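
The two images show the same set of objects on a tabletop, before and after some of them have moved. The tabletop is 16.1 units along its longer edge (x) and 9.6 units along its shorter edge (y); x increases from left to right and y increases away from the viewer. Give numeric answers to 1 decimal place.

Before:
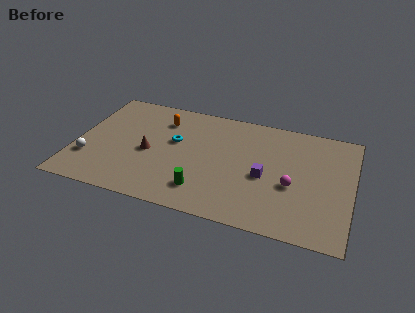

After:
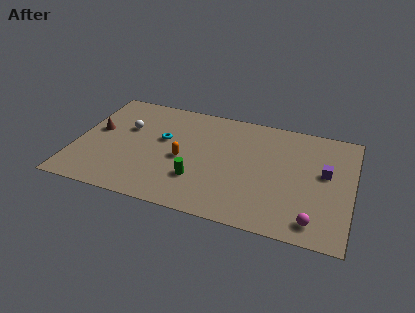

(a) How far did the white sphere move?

3.8

The white sphere moved from about (0.9, 2.8) to (2.8, 6.1), a distance of √(1.9² + 3.3²) ≈ 3.8.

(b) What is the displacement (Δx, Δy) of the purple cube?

(3.4, 1.3)

From the two frames, the purple cube sits at roughly (11.1, 4.2) before and (14.5, 5.5) after.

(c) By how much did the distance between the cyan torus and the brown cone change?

+1.9

Before: roughly 2.0 units apart; after: 3.9. That's 1.9 units further apart.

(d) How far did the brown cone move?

3.4

The brown cone was near (4.3, 4.3) before and (1.1, 5.4) after, so it travelled √(3.2² + 1.1²) ≈ 3.4 units.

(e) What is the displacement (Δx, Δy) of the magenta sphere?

(1.4, -2.5)

From the two frames, the magenta sphere sits at roughly (12.7, 3.9) before and (14.1, 1.4) after.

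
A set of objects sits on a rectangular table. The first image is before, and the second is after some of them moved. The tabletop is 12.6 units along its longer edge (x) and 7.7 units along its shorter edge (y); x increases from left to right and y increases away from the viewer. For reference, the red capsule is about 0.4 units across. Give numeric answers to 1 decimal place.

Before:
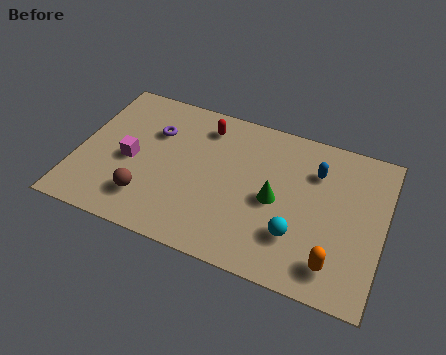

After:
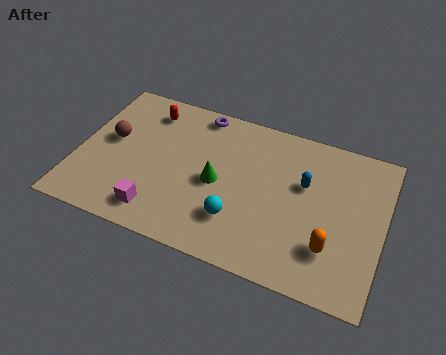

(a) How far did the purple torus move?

2.3

From (3.0, 5.3) to (4.7, 6.9), the purple torus covered √(1.7² + 1.6²) ≈ 2.3 units.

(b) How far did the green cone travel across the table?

2.4

The green cone was near (8.2, 3.6) before and (5.8, 3.6) after, so it travelled √(2.4² + 0.0²) ≈ 2.4 units.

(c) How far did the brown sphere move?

3.1

From (3.1, 1.8) to (1.3, 4.3), the brown sphere covered √(1.8² + 2.5²) ≈ 3.1 units.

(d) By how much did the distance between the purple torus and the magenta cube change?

+3.7

They were about 2.0 units apart before and 5.7 after — 3.7 units further apart.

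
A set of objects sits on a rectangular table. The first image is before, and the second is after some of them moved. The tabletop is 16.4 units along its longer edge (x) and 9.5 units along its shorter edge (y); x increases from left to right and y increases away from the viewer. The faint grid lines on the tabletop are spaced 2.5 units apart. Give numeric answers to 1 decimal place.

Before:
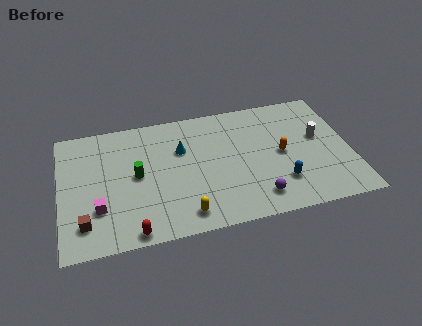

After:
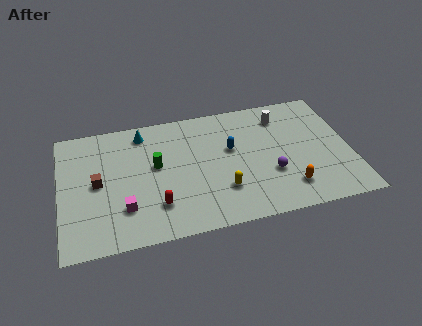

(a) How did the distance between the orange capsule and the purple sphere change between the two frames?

-1.8

The distance was about 3.4 in the first image and 1.6 in the second, so they moved 1.8 units closer together.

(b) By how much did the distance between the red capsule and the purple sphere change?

-0.5

They were about 7.1 units apart before and 6.6 after — 0.5 units closer together.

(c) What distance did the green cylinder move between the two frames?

1.2

The green cylinder moved from about (4.3, 4.9) to (5.4, 5.4), a distance of √(1.1² + 0.5²) ≈ 1.2.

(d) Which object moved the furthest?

the blue capsule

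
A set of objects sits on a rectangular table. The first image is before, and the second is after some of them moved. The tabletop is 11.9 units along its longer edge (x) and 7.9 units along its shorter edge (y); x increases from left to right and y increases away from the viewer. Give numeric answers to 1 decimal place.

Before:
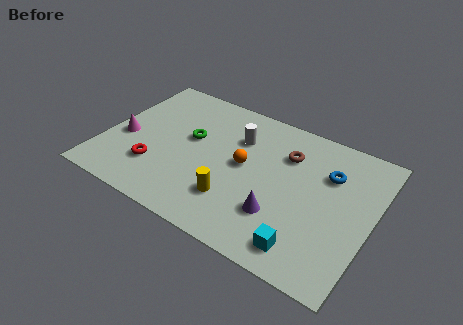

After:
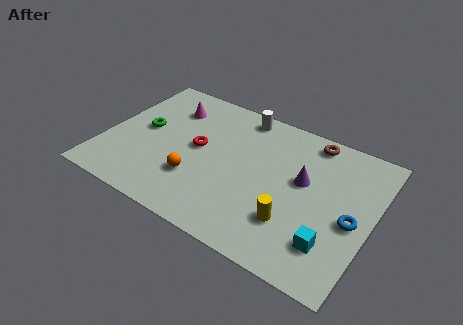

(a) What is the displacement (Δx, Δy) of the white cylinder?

(-0.1, 1.4)

The white cylinder was at about (5.7, 5.6) and moved to about (5.6, 7.0).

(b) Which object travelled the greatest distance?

the magenta cone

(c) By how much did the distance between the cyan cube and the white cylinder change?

+1.3

Before: roughly 5.7 units apart; after: 7.0. That's 1.3 units further apart.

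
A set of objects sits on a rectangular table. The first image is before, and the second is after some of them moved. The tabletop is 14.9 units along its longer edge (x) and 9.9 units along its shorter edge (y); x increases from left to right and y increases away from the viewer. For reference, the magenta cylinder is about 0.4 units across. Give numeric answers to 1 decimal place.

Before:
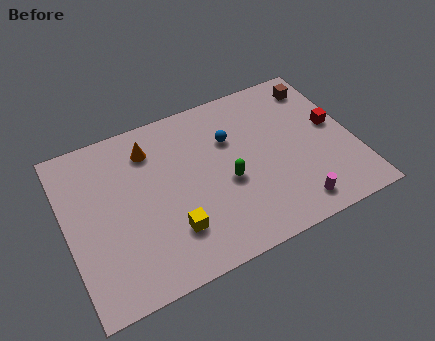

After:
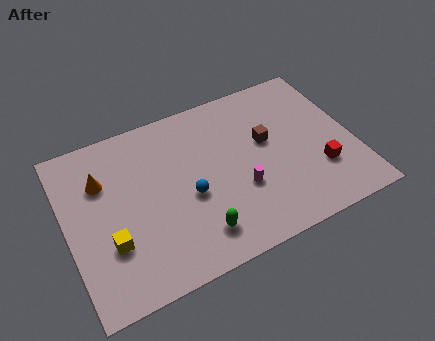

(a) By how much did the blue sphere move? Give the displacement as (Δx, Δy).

(-2.5, -2.5)

From the two frames, the blue sphere sits at roughly (8.7, 6.7) before and (6.2, 4.2) after.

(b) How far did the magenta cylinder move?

3.3

From (11.3, 1.4) to (8.8, 3.5), the magenta cylinder covered √(2.5² + 2.1²) ≈ 3.3 units.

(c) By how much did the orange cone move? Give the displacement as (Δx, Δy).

(-2.6, -0.9)

The orange cone started near (4.6, 7.8) and ended near (2.0, 6.9).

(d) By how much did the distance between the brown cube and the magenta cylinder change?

-4.3

Before: roughly 7.2 units apart; after: 2.9. That's 4.3 units closer together.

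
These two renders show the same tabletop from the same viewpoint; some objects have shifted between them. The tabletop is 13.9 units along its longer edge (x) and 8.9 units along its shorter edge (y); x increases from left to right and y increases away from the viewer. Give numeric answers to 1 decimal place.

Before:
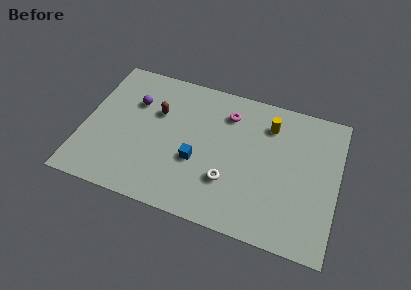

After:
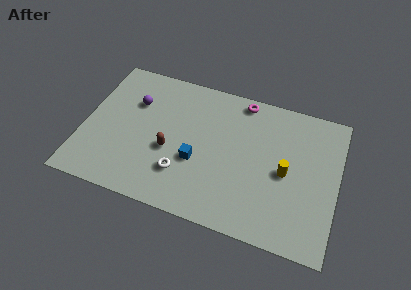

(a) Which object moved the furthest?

the yellow cylinder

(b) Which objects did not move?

the blue cube and the purple sphere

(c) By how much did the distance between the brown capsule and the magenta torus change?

+1.7

Before: roughly 4.0 units apart; after: 5.7. That's 1.7 units further apart.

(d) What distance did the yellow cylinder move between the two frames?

2.9

The yellow cylinder moved from about (10.0, 6.9) to (11.1, 4.2), a distance of √(1.1² + 2.7²) ≈ 2.9.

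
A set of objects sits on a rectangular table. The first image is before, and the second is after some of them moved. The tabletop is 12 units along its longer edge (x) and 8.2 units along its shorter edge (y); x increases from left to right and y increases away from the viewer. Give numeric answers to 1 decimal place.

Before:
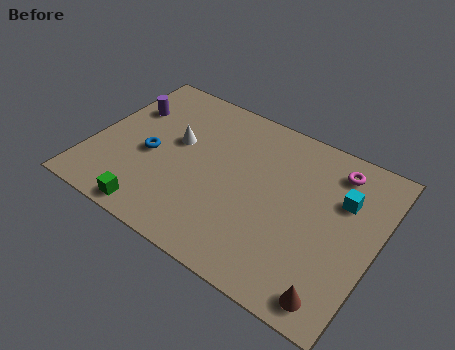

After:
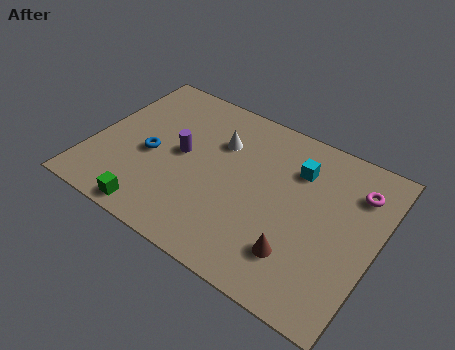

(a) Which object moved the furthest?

the purple cylinder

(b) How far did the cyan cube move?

2.1

From (10.4, 5.5) to (8.4, 6.0), the cyan cube covered √(2.0² + 0.5²) ≈ 2.1 units.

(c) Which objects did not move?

the blue torus and the green cube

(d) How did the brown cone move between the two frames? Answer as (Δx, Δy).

(-1.7, 1.0)

From the two frames, the brown cone sits at roughly (10.8, 1.0) before and (9.1, 2.0) after.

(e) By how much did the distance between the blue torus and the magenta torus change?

+0.7

The distance was about 8.1 in the first image and 8.8 in the second, so they moved 0.7 units further apart.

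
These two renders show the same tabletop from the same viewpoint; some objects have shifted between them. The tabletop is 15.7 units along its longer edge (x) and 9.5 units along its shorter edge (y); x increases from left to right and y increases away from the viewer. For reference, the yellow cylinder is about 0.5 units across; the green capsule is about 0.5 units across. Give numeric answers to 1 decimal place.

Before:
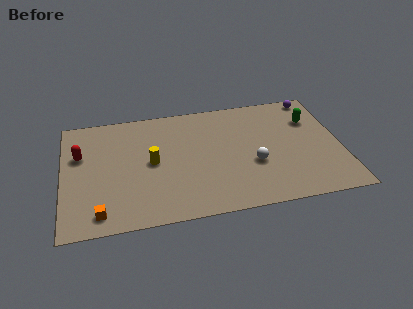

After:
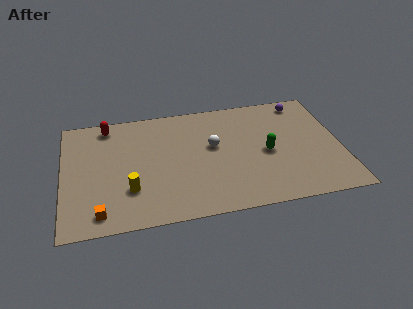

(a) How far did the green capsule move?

3.5

From (14.2, 6.7) to (11.5, 4.4), the green capsule covered √(2.7² + 2.3²) ≈ 3.5 units.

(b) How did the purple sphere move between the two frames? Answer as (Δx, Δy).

(-0.7, -0.3)

The purple sphere was at about (14.5, 8.6) and moved to about (13.8, 8.3).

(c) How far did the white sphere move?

2.9

The white sphere was near (10.7, 3.6) before and (8.5, 5.5) after, so it travelled √(2.2² + 1.9²) ≈ 2.9 units.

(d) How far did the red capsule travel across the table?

2.7

The red capsule was near (1.0, 6.1) before and (2.6, 8.3) after, so it travelled √(1.6² + 2.2²) ≈ 2.7 units.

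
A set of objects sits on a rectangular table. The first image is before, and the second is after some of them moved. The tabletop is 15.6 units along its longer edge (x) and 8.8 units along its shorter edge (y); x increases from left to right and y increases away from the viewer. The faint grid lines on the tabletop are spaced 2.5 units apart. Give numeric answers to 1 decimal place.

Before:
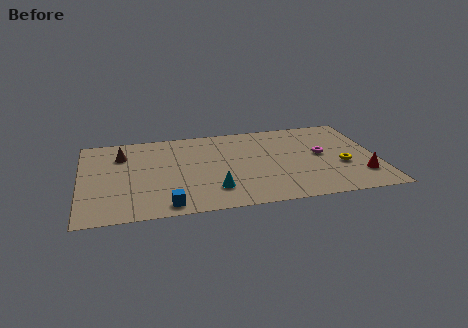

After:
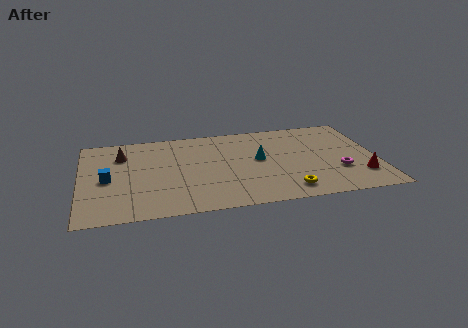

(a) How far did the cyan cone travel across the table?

3.7

The cyan cone was near (6.9, 2.1) before and (9.4, 4.8) after, so it travelled √(2.5² + 2.7²) ≈ 3.7 units.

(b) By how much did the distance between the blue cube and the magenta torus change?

+3.1

The distance was about 9.1 in the first image and 12.2 in the second, so they moved 3.1 units further apart.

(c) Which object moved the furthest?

the blue cube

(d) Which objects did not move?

the brown cone and the red cone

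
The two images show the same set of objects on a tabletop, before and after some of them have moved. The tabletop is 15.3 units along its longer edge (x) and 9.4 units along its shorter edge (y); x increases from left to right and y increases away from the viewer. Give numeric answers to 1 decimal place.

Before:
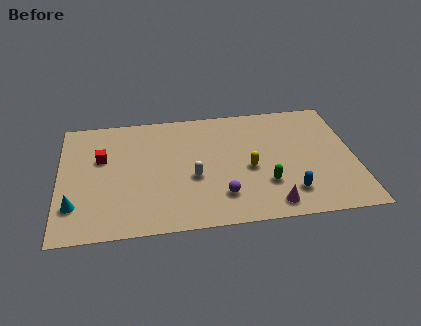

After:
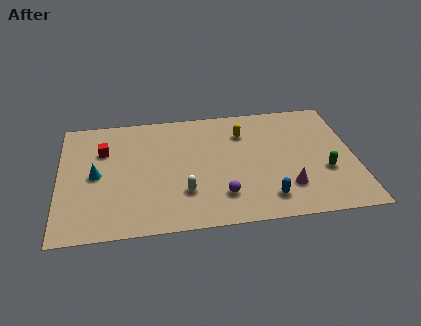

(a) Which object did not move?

the purple sphere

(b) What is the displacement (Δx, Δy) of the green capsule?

(3.1, 0.6)

The green capsule was at about (10.6, 2.8) and moved to about (13.7, 3.4).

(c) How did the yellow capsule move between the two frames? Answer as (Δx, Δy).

(-0.2, 2.9)

The yellow capsule started near (9.8, 4.1) and ended near (9.6, 7.0).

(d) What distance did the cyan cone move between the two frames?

2.5

The cyan cone moved from about (0.8, 2.4) to (1.9, 4.6), a distance of √(1.1² + 2.2²) ≈ 2.5.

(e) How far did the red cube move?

0.6

The red cube moved from about (2.2, 5.9) to (2.3, 6.5), a distance of √(0.1² + 0.6²) ≈ 0.6.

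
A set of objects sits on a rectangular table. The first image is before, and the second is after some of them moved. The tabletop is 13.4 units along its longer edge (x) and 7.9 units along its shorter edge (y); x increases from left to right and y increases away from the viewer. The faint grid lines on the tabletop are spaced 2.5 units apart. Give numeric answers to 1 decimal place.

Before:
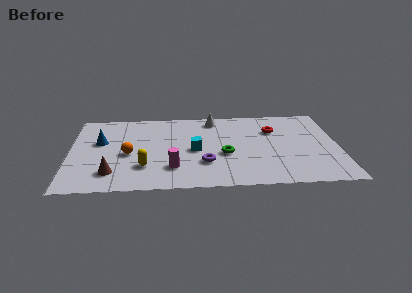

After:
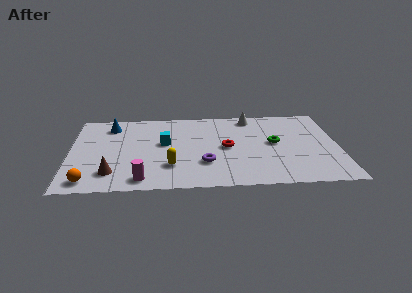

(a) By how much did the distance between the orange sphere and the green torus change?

+4.9

Before: roughly 4.8 units apart; after: 9.7. That's 4.9 units further apart.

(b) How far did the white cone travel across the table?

1.9

The white cone was near (7.2, 6.8) before and (9.1, 6.9) after, so it travelled √(1.9² + 0.1²) ≈ 1.9 units.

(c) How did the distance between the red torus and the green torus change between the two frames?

-1.0

Before: roughly 3.4 units apart; after: 2.4. That's 1.0 units closer together.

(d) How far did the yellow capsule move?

1.3

The yellow capsule moved from about (3.7, 2.2) to (5.0, 2.2), a distance of √(1.3² + 0.0²) ≈ 1.3.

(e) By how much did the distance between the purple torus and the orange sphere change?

+1.9

They were about 4.0 units apart before and 5.9 after — 1.9 units further apart.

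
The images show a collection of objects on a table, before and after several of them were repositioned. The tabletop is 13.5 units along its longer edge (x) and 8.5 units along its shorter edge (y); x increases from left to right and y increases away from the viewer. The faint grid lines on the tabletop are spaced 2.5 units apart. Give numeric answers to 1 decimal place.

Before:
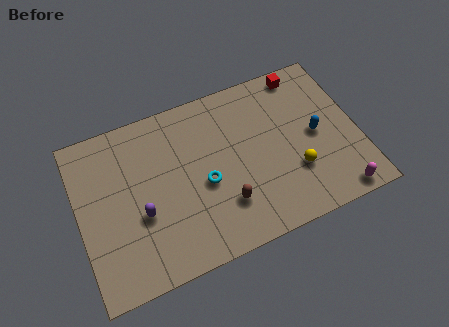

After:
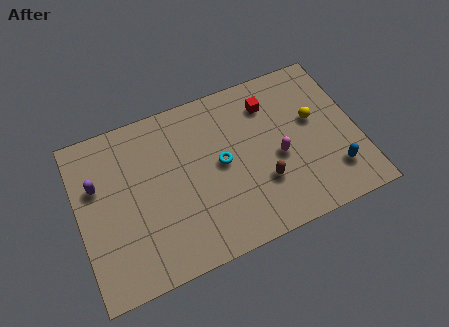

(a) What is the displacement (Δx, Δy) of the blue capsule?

(0.6, -2.2)

The blue capsule was at about (11.5, 4.2) and moved to about (12.1, 2.0).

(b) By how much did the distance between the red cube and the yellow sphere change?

-2.4

Before: roughly 5.0 units apart; after: 2.6. That's 2.4 units closer together.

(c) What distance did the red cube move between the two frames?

2.1

From (11.3, 7.6) to (9.5, 6.6), the red cube covered √(1.8² + 1.0²) ≈ 2.1 units.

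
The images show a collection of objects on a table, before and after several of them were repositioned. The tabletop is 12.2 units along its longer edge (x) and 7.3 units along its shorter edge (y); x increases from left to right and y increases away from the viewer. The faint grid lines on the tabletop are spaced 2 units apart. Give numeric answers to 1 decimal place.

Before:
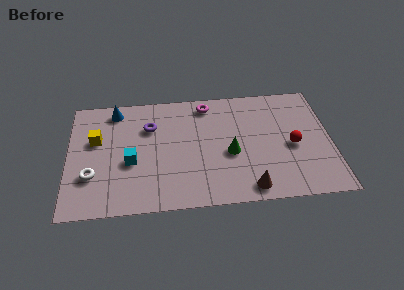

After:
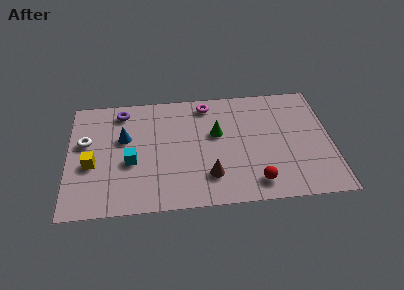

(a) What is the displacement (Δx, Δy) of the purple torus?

(-1.3, 1.1)

The purple torus started near (3.8, 5.1) and ended near (2.5, 6.2).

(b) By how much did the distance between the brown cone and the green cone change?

+0.3

Before: roughly 2.3 units apart; after: 2.6. That's 0.3 units further apart.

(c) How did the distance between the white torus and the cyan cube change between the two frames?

+0.6

They were about 1.9 units apart before and 2.5 after — 0.6 units further apart.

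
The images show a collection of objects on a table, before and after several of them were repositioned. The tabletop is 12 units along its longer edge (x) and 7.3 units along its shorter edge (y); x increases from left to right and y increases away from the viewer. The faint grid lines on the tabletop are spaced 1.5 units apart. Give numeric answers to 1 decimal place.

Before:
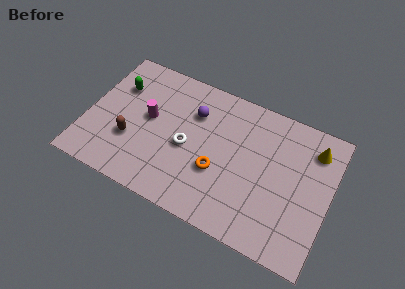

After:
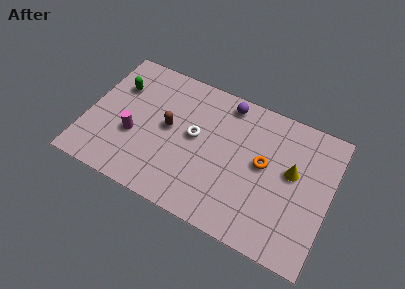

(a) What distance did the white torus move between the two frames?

0.8

The white torus was near (5.0, 3.3) before and (5.3, 4.0) after, so it travelled √(0.3² + 0.7²) ≈ 0.8 units.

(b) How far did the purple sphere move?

1.9

The purple sphere was near (5.1, 5.2) before and (6.6, 6.4) after, so it travelled √(1.5² + 1.2²) ≈ 1.9 units.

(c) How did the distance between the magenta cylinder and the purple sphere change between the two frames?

+3.1

They were about 2.4 units apart before and 5.5 after — 3.1 units further apart.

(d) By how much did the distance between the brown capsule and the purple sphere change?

-0.3

They were about 3.9 units apart before and 3.6 after — 0.3 units closer together.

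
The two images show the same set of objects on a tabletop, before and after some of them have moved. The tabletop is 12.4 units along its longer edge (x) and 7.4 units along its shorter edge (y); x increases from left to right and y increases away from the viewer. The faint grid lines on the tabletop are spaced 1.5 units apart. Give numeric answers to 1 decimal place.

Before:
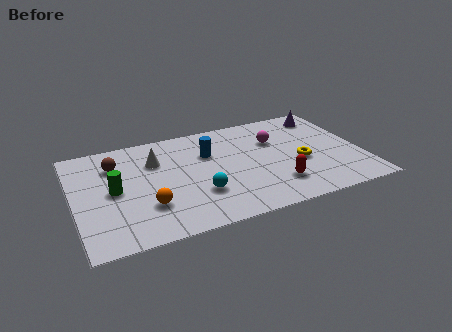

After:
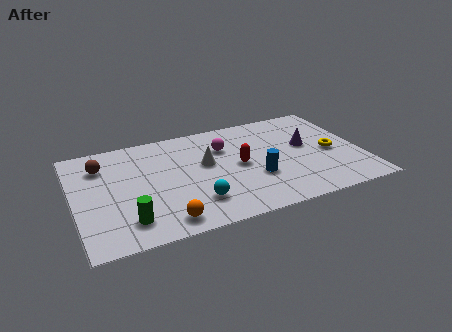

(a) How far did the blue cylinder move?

3.0

The blue cylinder moved from about (5.9, 5.0) to (7.7, 2.6), a distance of √(1.8² + 2.4²) ≈ 3.0.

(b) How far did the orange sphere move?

1.3

The orange sphere moved from about (3.0, 2.2) to (3.6, 1.0), a distance of √(0.6² + 1.2²) ≈ 1.3.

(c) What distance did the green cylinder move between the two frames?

2.2

From (1.7, 3.7) to (2.1, 1.5), the green cylinder covered √(0.4² + 2.2²) ≈ 2.2 units.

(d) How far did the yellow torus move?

1.4

The yellow torus moved from about (9.7, 3.1) to (11.1, 3.4), a distance of √(1.4² + 0.3²) ≈ 1.4.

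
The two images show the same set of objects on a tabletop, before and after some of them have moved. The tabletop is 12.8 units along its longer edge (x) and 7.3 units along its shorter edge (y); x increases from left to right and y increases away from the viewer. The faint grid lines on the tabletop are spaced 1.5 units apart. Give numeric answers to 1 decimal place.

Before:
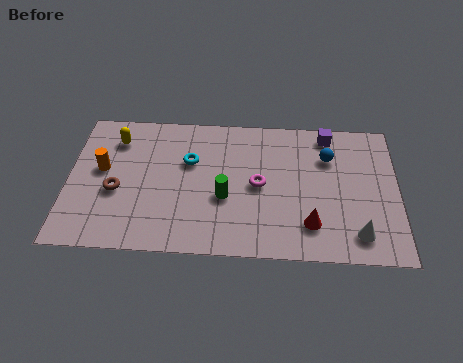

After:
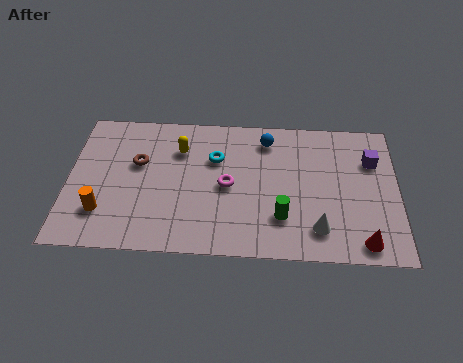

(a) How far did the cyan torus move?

1.0

The cyan torus moved from about (4.7, 4.7) to (5.7, 4.9), a distance of √(1.0² + 0.2²) ≈ 1.0.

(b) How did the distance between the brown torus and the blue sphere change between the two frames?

-3.3

They were about 8.5 units apart before and 5.2 after — 3.3 units closer together.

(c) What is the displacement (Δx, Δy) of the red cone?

(2.0, -0.8)

The red cone started near (9.4, 1.7) and ended near (11.4, 0.9).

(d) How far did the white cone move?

1.5

The white cone moved from about (11.2, 1.3) to (9.7, 1.5), a distance of √(1.5² + 0.2²) ≈ 1.5.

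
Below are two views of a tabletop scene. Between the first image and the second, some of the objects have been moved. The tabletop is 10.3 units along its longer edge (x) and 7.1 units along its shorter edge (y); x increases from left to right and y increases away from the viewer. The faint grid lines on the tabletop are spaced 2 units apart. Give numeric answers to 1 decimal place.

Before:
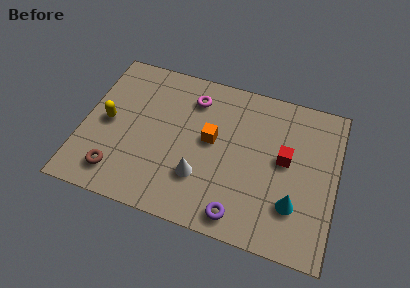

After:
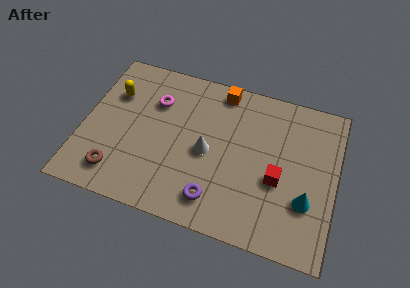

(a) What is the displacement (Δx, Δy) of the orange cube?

(0.2, 2.4)

The orange cube was at about (5.2, 3.9) and moved to about (5.4, 6.3).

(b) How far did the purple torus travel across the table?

1.1

The purple torus was near (6.6, 0.9) before and (5.6, 1.3) after, so it travelled √(1.0² + 0.4²) ≈ 1.1 units.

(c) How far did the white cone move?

1.2

From (4.9, 2.1) to (5.1, 3.3), the white cone covered √(0.2² + 1.2²) ≈ 1.2 units.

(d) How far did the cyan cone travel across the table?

0.6

The cyan cone was near (8.7, 2.0) before and (9.2, 2.3) after, so it travelled √(0.5² + 0.3²) ≈ 0.6 units.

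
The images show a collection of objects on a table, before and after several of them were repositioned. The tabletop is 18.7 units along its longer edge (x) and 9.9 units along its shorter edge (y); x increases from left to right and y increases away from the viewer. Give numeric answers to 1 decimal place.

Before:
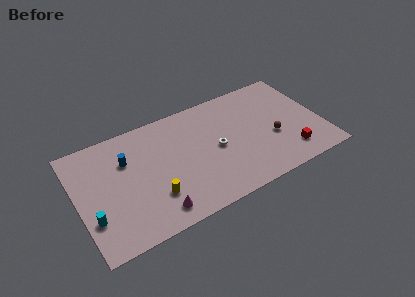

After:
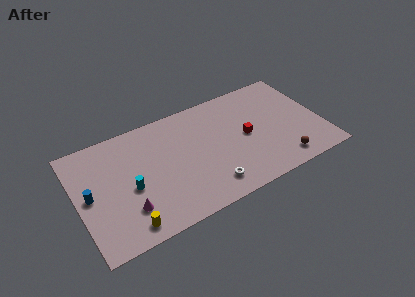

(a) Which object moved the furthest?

the red cube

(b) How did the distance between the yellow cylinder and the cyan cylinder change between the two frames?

-1.5

They were about 4.6 units apart before and 3.1 after — 1.5 units closer together.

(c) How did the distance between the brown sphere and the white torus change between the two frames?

+1.2

The distance was about 4.4 in the first image and 5.6 in the second, so they moved 1.2 units further apart.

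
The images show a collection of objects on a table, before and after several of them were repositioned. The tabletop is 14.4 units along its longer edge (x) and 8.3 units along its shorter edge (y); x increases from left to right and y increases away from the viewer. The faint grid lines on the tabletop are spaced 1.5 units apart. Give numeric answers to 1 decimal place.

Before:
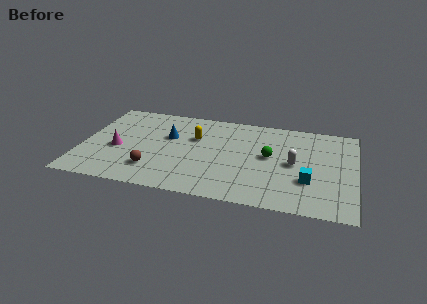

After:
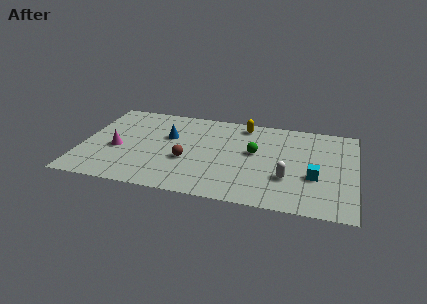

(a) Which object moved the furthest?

the yellow capsule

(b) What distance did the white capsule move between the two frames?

1.4

The white capsule was near (11.2, 4.1) before and (10.9, 2.7) after, so it travelled √(0.3² + 1.4²) ≈ 1.4 units.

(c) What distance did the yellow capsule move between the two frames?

3.1

From (5.9, 5.4) to (8.4, 7.2), the yellow capsule covered √(2.5² + 1.8²) ≈ 3.1 units.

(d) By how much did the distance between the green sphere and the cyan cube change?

+0.8

The distance was about 2.8 in the first image and 3.6 in the second, so they moved 0.8 units further apart.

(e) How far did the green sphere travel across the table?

0.8

The green sphere was near (9.9, 4.5) before and (9.1, 4.7) after, so it travelled √(0.8² + 0.2²) ≈ 0.8 units.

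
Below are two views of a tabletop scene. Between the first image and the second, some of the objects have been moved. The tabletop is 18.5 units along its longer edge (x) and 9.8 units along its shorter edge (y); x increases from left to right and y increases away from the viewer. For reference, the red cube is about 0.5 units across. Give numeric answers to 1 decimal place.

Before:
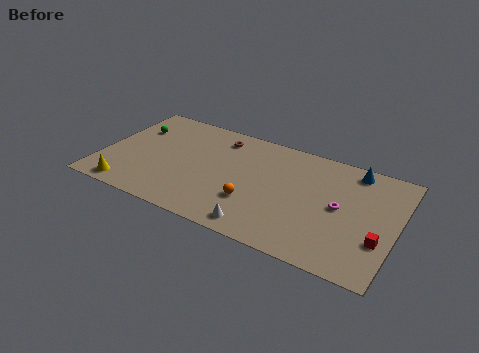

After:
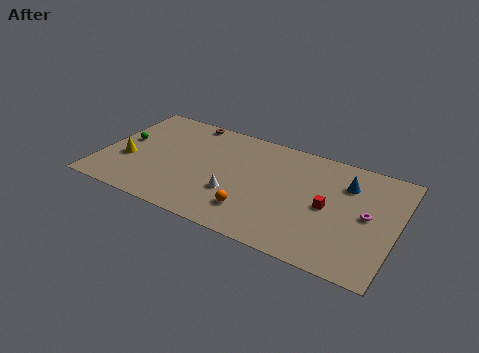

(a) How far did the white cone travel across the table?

2.8

The white cone was near (10.5, 1.2) before and (8.6, 3.3) after, so it travelled √(1.9² + 2.1²) ≈ 2.8 units.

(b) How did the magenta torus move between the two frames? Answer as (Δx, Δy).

(1.7, 0.0)

From the two frames, the magenta torus sits at roughly (15.0, 5.0) before and (16.7, 5.0) after.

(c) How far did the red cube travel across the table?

3.6

The red cube moved from about (17.6, 3.2) to (14.3, 4.7), a distance of √(3.3² + 1.5²) ≈ 3.6.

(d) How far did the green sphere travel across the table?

1.6

From (1.6, 6.9) to (1.2, 5.4), the green sphere covered √(0.4² + 1.5²) ≈ 1.6 units.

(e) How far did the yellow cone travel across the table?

2.6

From (2.1, 1.1) to (1.7, 3.7), the yellow cone covered √(0.4² + 2.6²) ≈ 2.6 units.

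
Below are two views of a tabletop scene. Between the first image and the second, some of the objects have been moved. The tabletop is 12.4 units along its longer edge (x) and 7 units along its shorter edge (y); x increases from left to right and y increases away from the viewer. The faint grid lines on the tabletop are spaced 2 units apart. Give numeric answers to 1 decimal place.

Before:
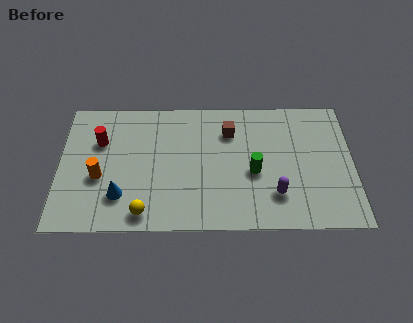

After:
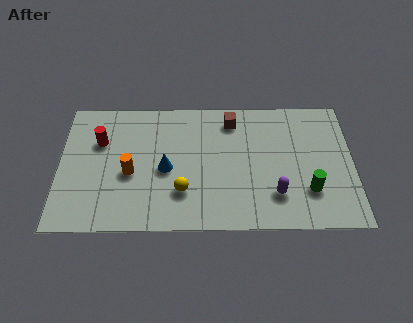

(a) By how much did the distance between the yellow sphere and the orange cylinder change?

-0.3

The distance was about 2.7 in the first image and 2.4 in the second, so they moved 0.3 units closer together.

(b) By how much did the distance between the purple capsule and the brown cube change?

+0.5

The distance was about 3.9 in the first image and 4.4 in the second, so they moved 0.5 units further apart.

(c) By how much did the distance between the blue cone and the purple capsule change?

-1.7

Before: roughly 6.5 units apart; after: 4.8. That's 1.7 units closer together.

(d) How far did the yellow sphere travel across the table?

1.9

The yellow sphere moved from about (3.6, 0.9) to (5.2, 2.0), a distance of √(1.6² + 1.1²) ≈ 1.9.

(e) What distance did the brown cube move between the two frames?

0.6

From (7.2, 5.2) to (7.3, 5.8), the brown cube covered √(0.1² + 0.6²) ≈ 0.6 units.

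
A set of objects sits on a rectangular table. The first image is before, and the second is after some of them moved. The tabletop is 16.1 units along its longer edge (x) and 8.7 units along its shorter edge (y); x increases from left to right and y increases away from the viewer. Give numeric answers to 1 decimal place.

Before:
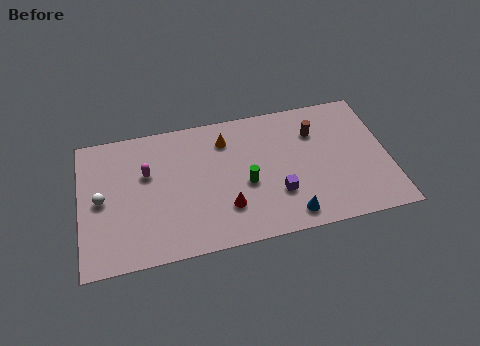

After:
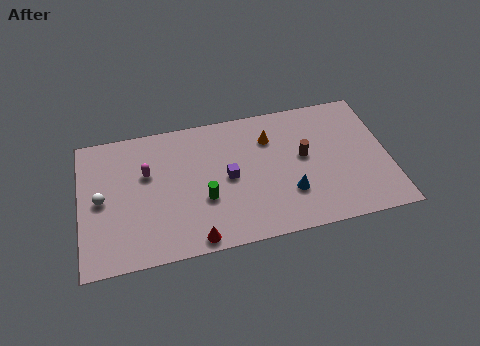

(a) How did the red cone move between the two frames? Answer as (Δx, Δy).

(-1.7, -1.6)

From the two frames, the red cone sits at roughly (7.5, 2.4) before and (5.8, 0.8) after.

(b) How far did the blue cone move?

1.4

The blue cone moved from about (10.7, 1.2) to (10.8, 2.6), a distance of √(0.1² + 1.4²) ≈ 1.4.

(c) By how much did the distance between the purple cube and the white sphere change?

-2.6

Before: roughly 9.2 units apart; after: 6.6. That's 2.6 units closer together.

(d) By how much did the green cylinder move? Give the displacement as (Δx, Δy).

(-2.2, -0.5)

The green cylinder started near (8.6, 3.7) and ended near (6.4, 3.2).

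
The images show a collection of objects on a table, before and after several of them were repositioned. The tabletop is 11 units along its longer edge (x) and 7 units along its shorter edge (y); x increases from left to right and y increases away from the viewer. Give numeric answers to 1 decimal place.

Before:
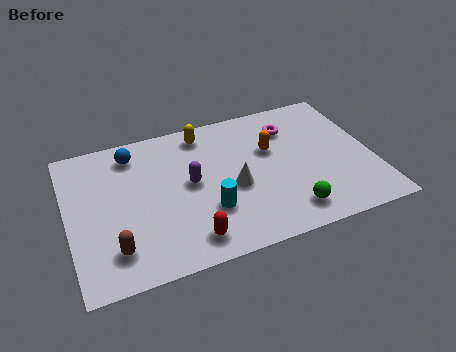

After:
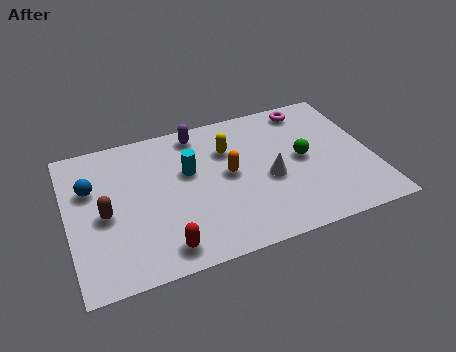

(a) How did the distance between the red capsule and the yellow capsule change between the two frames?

-0.3

They were about 5.0 units apart before and 4.7 after — 0.3 units closer together.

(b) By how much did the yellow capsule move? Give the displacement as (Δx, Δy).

(0.8, -1.1)

The yellow capsule started near (5.1, 6.0) and ended near (5.9, 4.9).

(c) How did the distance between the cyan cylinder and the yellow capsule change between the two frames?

-2.2

The distance was about 3.8 in the first image and 1.6 in the second, so they moved 2.2 units closer together.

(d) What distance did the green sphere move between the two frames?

2.5

The green sphere moved from about (7.7, 1.2) to (8.5, 3.6), a distance of √(0.8² + 2.4²) ≈ 2.5.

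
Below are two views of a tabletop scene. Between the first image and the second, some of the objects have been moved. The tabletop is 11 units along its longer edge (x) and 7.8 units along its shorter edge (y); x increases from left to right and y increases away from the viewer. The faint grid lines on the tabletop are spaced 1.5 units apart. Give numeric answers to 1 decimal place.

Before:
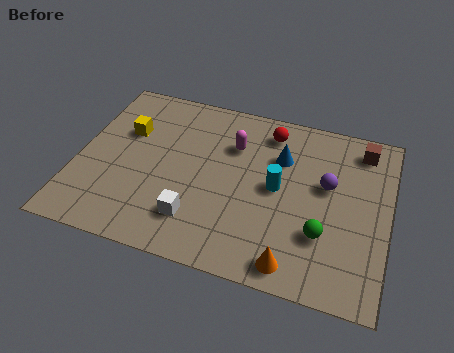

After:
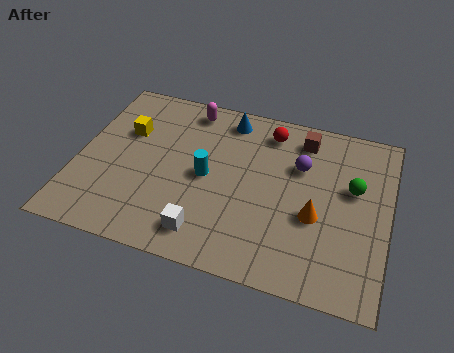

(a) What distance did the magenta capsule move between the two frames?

2.1

The magenta capsule was near (5.4, 5.5) before and (3.7, 6.8) after, so it travelled √(1.7² + 1.3²) ≈ 2.1 units.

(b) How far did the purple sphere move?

1.2

From (8.8, 4.6) to (7.8, 5.2), the purple sphere covered √(1.0² + 0.6²) ≈ 1.2 units.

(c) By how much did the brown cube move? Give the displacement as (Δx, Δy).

(-2.1, -0.1)

From the two frames, the brown cube sits at roughly (9.9, 6.6) before and (7.8, 6.5) after.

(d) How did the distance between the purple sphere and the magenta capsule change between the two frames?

+0.9

The distance was about 3.5 in the first image and 4.4 in the second, so they moved 0.9 units further apart.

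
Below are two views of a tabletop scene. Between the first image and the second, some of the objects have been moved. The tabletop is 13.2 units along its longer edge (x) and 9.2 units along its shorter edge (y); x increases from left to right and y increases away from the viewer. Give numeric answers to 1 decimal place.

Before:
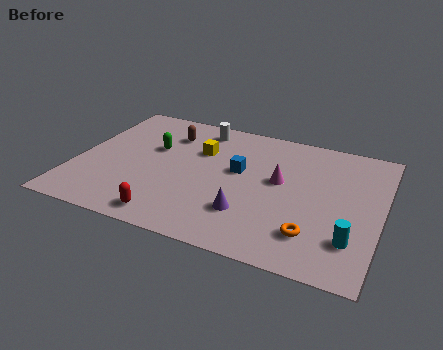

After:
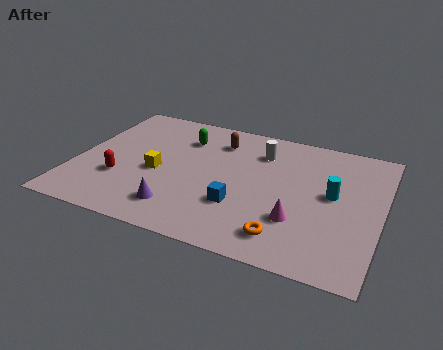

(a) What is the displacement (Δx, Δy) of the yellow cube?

(-1.6, -2.2)

The yellow cube started near (5.2, 6.2) and ended near (3.6, 4.0).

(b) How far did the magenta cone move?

2.6

The magenta cone was near (8.8, 5.2) before and (9.8, 2.8) after, so it travelled √(1.0² + 2.4²) ≈ 2.6 units.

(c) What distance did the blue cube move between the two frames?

2.4

The blue cube moved from about (7.0, 5.3) to (7.3, 2.9), a distance of √(0.3² + 2.4²) ≈ 2.4.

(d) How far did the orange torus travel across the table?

1.2

The orange torus moved from about (10.5, 2.1) to (9.4, 1.6), a distance of √(1.1² + 0.5²) ≈ 1.2.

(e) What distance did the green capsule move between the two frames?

1.7

From (3.2, 5.7) to (4.4, 6.9), the green capsule covered √(1.2² + 1.2²) ≈ 1.7 units.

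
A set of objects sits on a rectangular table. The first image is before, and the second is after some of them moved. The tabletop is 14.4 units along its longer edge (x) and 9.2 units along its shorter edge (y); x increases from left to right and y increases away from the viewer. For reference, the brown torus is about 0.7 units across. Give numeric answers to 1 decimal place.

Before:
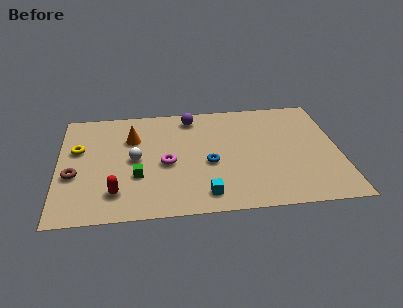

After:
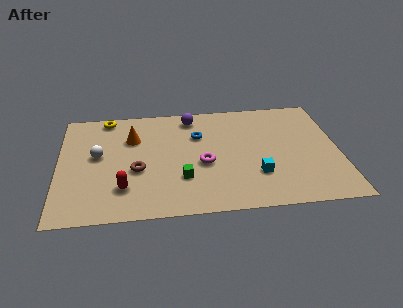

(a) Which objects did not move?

the orange cone and the purple sphere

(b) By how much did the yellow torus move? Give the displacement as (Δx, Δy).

(1.5, 2.6)

The yellow torus started near (1.0, 5.7) and ended near (2.5, 8.3).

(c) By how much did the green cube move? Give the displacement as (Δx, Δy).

(2.3, -0.4)

From the two frames, the green cube sits at roughly (4.0, 3.2) before and (6.3, 2.8) after.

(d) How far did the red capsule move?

0.5

The red capsule moved from about (2.9, 2.0) to (3.3, 2.3), a distance of √(0.4² + 0.3²) ≈ 0.5.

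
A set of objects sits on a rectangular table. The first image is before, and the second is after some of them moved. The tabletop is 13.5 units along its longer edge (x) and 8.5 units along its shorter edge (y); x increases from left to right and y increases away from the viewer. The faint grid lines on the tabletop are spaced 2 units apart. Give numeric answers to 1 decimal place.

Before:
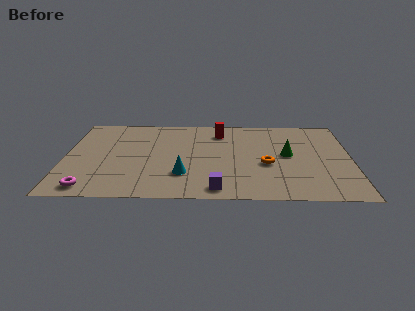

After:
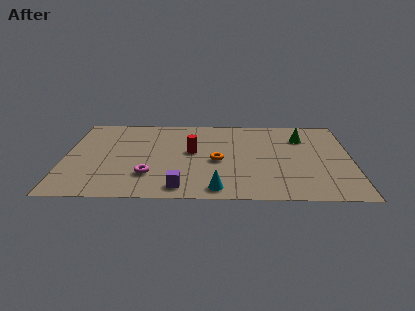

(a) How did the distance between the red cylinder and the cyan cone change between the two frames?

-0.8

They were about 4.7 units apart before and 3.9 after — 0.8 units closer together.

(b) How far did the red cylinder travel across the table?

2.5

The red cylinder moved from about (7.3, 6.8) to (6.0, 4.7), a distance of √(1.3² + 2.1²) ≈ 2.5.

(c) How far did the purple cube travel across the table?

1.7

The purple cube moved from about (7.2, 1.0) to (5.5, 1.1), a distance of √(1.7² + 0.1²) ≈ 1.7.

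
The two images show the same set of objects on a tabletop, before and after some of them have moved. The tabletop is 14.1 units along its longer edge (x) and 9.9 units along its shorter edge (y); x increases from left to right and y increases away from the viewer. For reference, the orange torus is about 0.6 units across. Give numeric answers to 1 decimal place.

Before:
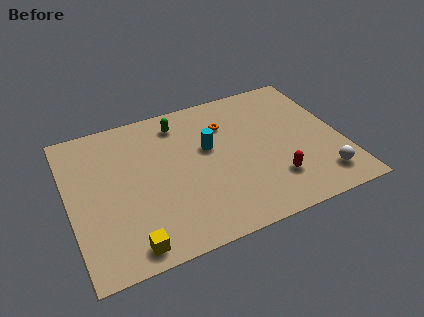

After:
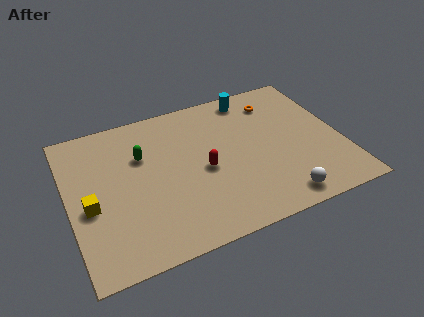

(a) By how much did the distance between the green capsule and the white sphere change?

-0.8

The distance was about 9.3 in the first image and 8.5 in the second, so they moved 0.8 units closer together.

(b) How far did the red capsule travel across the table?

3.9

From (10.3, 2.5) to (6.9, 4.5), the red capsule covered √(3.4² + 2.0²) ≈ 3.9 units.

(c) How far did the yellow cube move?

3.5

From (2.7, 1.1) to (1.0, 4.2), the yellow cube covered √(1.7² + 3.1²) ≈ 3.5 units.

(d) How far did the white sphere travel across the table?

2.4

The white sphere moved from about (12.7, 1.8) to (10.4, 1.2), a distance of √(2.3² + 0.6²) ≈ 2.4.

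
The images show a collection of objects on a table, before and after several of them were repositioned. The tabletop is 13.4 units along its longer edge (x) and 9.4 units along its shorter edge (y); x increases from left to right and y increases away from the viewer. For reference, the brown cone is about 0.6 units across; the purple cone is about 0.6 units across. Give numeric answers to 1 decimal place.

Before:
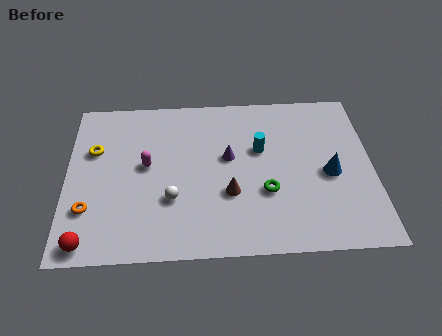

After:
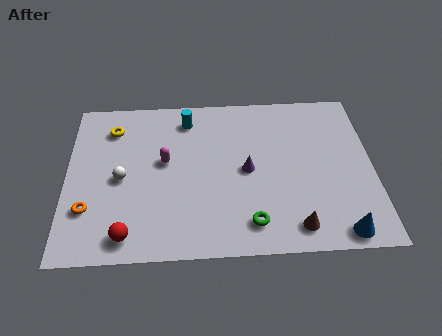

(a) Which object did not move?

the orange torus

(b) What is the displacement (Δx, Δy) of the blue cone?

(0.3, -3.3)

The blue cone was at about (11.5, 4.2) and moved to about (11.8, 0.9).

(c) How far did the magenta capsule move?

0.8

From (3.5, 5.1) to (4.3, 5.3), the magenta capsule covered √(0.8² + 0.2²) ≈ 0.8 units.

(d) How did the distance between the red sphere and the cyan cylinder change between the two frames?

-1.9

They were about 9.0 units apart before and 7.1 after — 1.9 units closer together.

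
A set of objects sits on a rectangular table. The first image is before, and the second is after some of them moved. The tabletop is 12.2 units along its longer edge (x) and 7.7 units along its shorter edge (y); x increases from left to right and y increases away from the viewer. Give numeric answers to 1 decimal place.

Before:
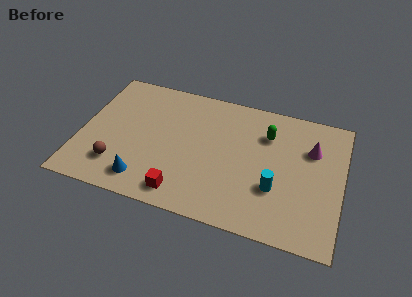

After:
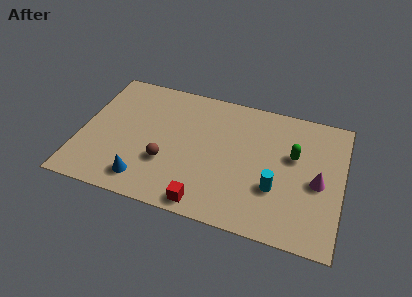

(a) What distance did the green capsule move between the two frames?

1.6

The green capsule moved from about (8.6, 5.6) to (9.9, 4.7), a distance of √(1.3² + 0.9²) ≈ 1.6.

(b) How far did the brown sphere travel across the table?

2.3

From (1.9, 1.8) to (4.1, 2.6), the brown sphere covered √(2.2² + 0.8²) ≈ 2.3 units.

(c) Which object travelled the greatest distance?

the brown sphere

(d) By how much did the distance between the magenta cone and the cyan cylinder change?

-1.0

Before: roughly 3.1 units apart; after: 2.1. That's 1.0 units closer together.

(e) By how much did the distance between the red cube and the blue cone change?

+1.1

They were about 1.8 units apart before and 2.9 after — 1.1 units further apart.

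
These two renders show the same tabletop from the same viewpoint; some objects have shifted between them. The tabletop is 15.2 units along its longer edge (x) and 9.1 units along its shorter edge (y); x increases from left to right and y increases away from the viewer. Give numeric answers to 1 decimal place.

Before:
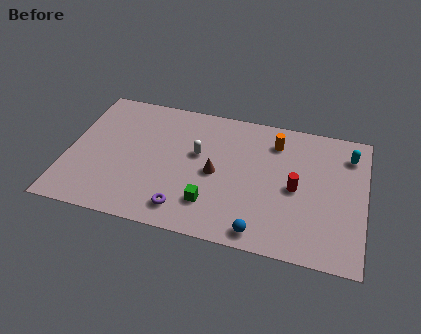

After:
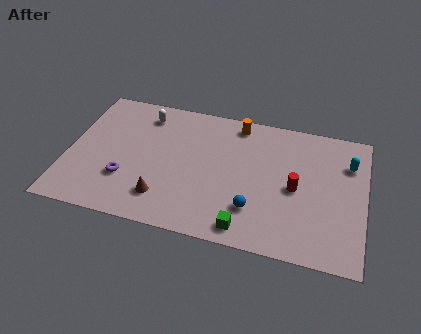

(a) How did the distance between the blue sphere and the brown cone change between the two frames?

+0.5

The distance was about 4.1 in the first image and 4.6 in the second, so they moved 0.5 units further apart.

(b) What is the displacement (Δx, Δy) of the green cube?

(1.9, -1.1)

The green cube started near (7.5, 2.2) and ended near (9.4, 1.1).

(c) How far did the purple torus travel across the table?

3.4

The purple torus moved from about (6.2, 1.5) to (3.1, 2.8), a distance of √(3.1² + 1.3²) ≈ 3.4.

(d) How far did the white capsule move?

3.6

The white capsule moved from about (6.6, 5.4) to (3.7, 7.5), a distance of √(2.9² + 2.1²) ≈ 3.6.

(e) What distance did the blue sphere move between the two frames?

1.5

The blue sphere was near (10.1, 1.0) before and (9.7, 2.4) after, so it travelled √(0.4² + 1.4²) ≈ 1.5 units.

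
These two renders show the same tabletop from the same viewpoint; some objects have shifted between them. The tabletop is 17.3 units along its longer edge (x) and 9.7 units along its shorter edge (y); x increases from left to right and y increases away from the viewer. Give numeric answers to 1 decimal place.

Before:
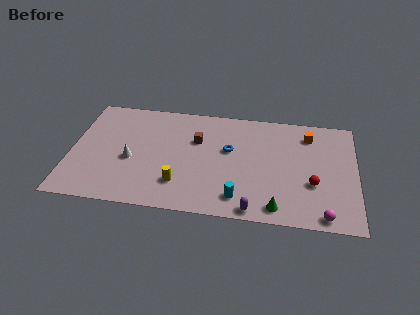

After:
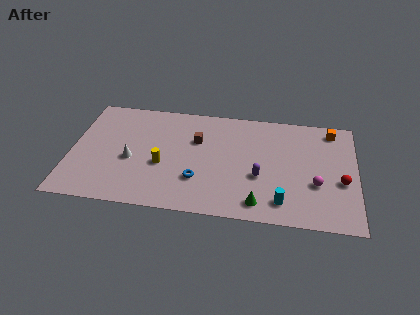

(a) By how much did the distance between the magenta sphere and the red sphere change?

-1.1

The distance was about 2.7 in the first image and 1.6 in the second, so they moved 1.1 units closer together.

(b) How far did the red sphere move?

1.7

The red sphere moved from about (14.7, 3.5) to (16.4, 3.9), a distance of √(1.7² + 0.4²) ≈ 1.7.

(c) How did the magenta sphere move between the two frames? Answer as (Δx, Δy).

(-0.5, 2.6)

The magenta sphere started near (15.4, 0.9) and ended near (14.9, 3.5).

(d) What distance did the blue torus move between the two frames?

3.4

From (9.6, 5.8) to (7.8, 2.9), the blue torus covered √(1.8² + 2.9²) ≈ 3.4 units.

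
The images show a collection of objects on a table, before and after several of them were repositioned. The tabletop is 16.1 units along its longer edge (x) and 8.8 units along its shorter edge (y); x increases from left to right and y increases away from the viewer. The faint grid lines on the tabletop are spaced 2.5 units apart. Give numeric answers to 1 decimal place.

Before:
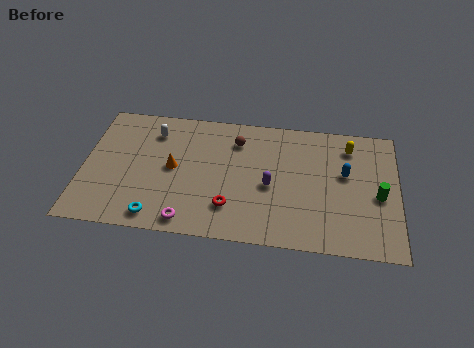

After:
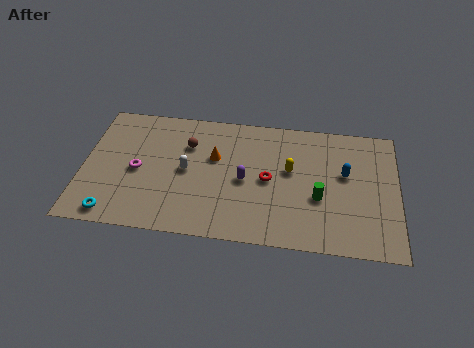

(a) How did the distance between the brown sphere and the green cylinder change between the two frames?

-0.5

Before: roughly 7.9 units apart; after: 7.4. That's 0.5 units closer together.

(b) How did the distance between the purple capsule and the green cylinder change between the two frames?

-1.6

The distance was about 5.5 in the first image and 3.9 in the second, so they moved 1.6 units closer together.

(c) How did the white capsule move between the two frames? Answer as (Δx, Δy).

(1.8, -2.5)

The white capsule started near (3.5, 6.9) and ended near (5.3, 4.4).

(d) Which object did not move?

the blue capsule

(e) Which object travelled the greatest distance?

the magenta torus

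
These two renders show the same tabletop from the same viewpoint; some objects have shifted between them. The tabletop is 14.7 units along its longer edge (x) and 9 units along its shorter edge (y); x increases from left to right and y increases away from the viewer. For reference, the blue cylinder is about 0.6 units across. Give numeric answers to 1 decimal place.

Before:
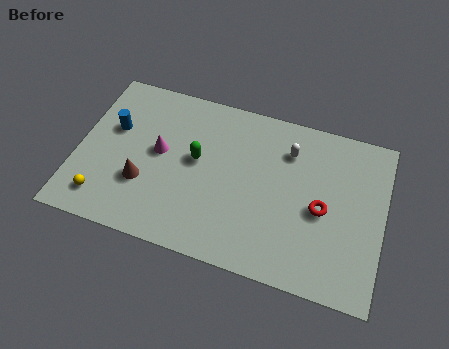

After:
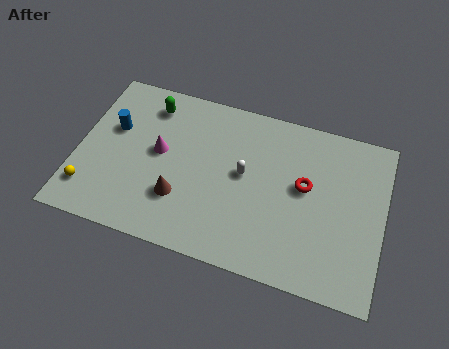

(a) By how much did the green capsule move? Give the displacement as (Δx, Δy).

(-2.5, 2.4)

The green capsule was at about (5.7, 5.0) and moved to about (3.2, 7.4).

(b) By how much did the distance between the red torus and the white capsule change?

-0.3

The distance was about 3.2 in the first image and 2.9 in the second, so they moved 0.3 units closer together.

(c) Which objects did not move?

the blue cylinder and the magenta cone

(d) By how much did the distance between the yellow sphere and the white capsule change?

-2.2

Before: roughly 10.0 units apart; after: 7.8. That's 2.2 units closer together.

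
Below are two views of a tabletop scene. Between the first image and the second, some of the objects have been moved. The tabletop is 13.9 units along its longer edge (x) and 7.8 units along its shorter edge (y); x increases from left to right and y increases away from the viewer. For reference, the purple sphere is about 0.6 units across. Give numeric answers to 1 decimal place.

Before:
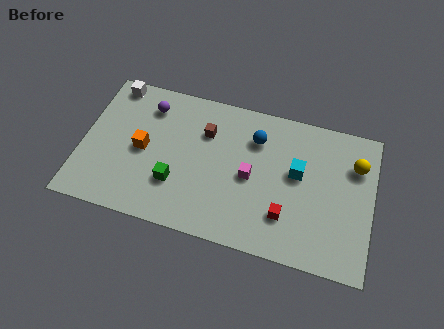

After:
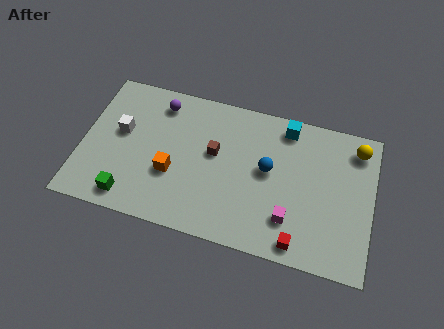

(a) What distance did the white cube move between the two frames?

2.6

The white cube moved from about (1.2, 7.0) to (1.8, 4.5), a distance of √(0.6² + 2.5²) ≈ 2.6.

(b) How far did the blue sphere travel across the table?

1.7

The blue sphere moved from about (8.2, 5.8) to (8.9, 4.3), a distance of √(0.7² + 1.5²) ≈ 1.7.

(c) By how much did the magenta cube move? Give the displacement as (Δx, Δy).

(2.0, -1.7)

The magenta cube started near (8.1, 3.7) and ended near (10.1, 2.0).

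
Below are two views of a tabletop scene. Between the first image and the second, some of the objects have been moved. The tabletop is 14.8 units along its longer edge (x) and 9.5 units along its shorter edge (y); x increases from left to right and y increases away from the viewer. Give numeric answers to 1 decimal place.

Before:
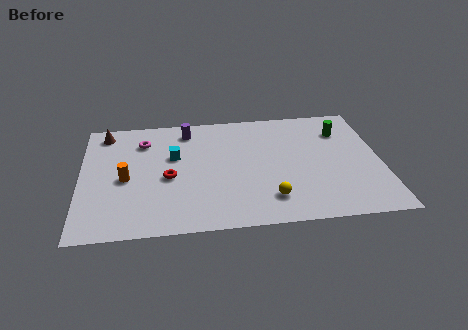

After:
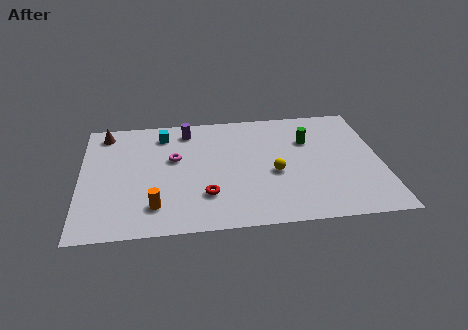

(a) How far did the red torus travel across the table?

2.4

The red torus moved from about (4.3, 4.2) to (6.1, 2.6), a distance of √(1.8² + 1.6²) ≈ 2.4.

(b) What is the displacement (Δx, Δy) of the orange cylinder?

(1.4, -2.3)

The orange cylinder started near (2.2, 4.3) and ended near (3.6, 2.0).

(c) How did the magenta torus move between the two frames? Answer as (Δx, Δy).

(1.5, -1.6)

The magenta torus started near (3.1, 7.3) and ended near (4.6, 5.7).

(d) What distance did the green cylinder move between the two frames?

1.8

The green cylinder was near (13.0, 7.1) before and (11.3, 6.5) after, so it travelled √(1.7² + 0.6²) ≈ 1.8 units.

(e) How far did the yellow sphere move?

2.0

From (9.2, 2.0) to (9.5, 4.0), the yellow sphere covered √(0.3² + 2.0²) ≈ 2.0 units.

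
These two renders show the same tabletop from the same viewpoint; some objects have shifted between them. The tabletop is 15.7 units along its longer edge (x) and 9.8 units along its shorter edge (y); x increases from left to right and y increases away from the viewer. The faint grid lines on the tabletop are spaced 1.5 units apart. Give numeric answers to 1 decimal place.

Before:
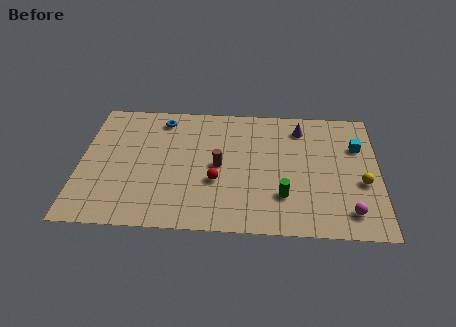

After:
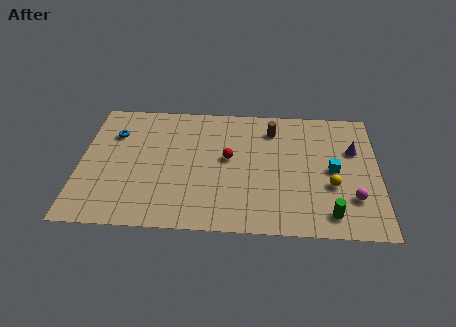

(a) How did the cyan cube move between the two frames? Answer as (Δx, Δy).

(-1.3, -1.9)

The cyan cube was at about (14.6, 6.7) and moved to about (13.3, 4.8).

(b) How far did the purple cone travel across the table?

3.2

The purple cone was near (11.6, 8.0) before and (14.4, 6.4) after, so it travelled √(2.8² + 1.6²) ≈ 3.2 units.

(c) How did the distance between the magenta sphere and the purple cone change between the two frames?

-3.1

The distance was about 6.8 in the first image and 3.7 in the second, so they moved 3.1 units closer together.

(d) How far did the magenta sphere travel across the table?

1.0

From (14.1, 1.7) to (14.3, 2.7), the magenta sphere covered √(0.2² + 1.0²) ≈ 1.0 units.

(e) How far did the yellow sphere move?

1.6

From (14.8, 3.9) to (13.2, 3.6), the yellow sphere covered √(1.6² + 0.3²) ≈ 1.6 units.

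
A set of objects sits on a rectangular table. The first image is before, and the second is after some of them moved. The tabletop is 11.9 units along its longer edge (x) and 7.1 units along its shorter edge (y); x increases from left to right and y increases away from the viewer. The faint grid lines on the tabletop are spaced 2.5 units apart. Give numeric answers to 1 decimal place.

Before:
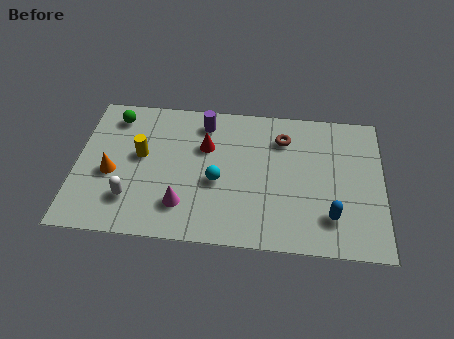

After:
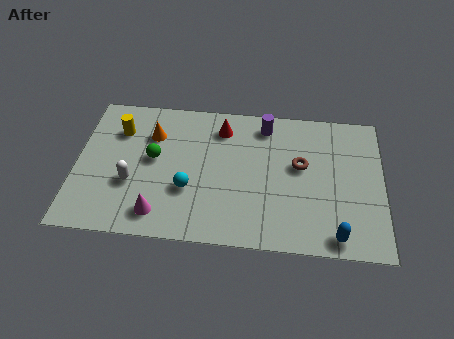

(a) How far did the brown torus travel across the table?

1.5

The brown torus moved from about (8.0, 5.4) to (8.7, 4.1), a distance of √(0.7² + 1.3²) ≈ 1.5.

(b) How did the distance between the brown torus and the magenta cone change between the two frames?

+0.8

They were about 5.3 units apart before and 6.1 after — 0.8 units further apart.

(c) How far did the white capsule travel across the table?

0.8

The white capsule moved from about (2.2, 1.8) to (2.2, 2.6), a distance of √(0.0² + 0.8²) ≈ 0.8.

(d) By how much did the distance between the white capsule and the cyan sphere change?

-1.3

They were about 3.5 units apart before and 2.2 after — 1.3 units closer together.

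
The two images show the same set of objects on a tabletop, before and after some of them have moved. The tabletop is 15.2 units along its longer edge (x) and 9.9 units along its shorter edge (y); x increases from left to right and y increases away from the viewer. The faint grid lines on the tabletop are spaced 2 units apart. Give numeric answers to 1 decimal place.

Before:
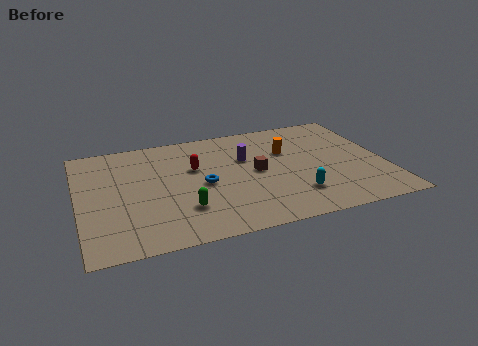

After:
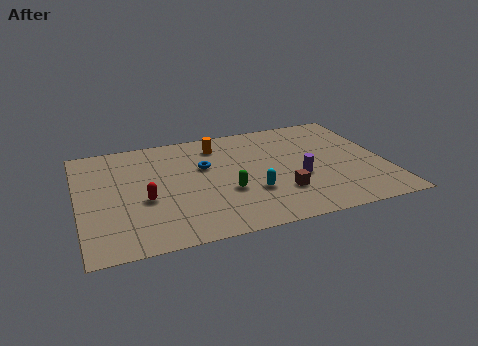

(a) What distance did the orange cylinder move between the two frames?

3.7

The orange cylinder moved from about (10.5, 6.5) to (7.1, 8.0), a distance of √(3.4² + 1.5²) ≈ 3.7.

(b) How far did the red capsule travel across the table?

3.4

The red capsule was near (5.8, 6.2) before and (3.2, 4.0) after, so it travelled √(2.6² + 2.2²) ≈ 3.4 units.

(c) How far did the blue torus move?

1.6

The blue torus was near (6.1, 4.6) before and (6.3, 6.2) after, so it travelled √(0.2² + 1.6²) ≈ 1.6 units.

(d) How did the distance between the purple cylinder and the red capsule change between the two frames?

+5.0

Before: roughly 2.6 units apart; after: 7.6. That's 5.0 units further apart.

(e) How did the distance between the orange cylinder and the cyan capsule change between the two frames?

+0.9

They were about 4.1 units apart before and 5.0 after — 0.9 units further apart.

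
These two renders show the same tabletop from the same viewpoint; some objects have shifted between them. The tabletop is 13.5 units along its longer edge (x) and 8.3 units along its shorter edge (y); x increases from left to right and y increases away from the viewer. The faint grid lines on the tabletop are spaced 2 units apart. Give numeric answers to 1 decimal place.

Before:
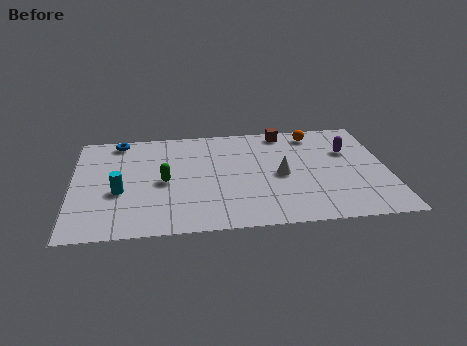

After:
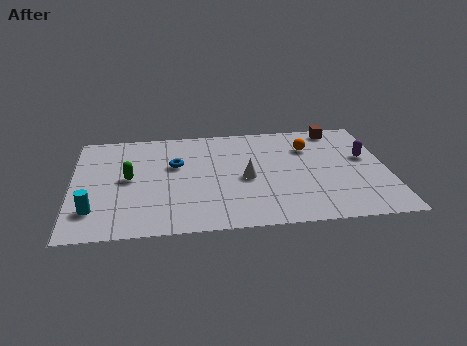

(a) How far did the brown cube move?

2.3

The brown cube was near (9.2, 7.4) before and (11.5, 7.4) after, so it travelled √(2.3² + 0.0²) ≈ 2.3 units.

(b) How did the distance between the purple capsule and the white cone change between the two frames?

+1.9

The distance was about 3.4 in the first image and 5.3 in the second, so they moved 1.9 units further apart.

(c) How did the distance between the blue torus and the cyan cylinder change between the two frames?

+0.6

Before: roughly 4.1 units apart; after: 4.7. That's 0.6 units further apart.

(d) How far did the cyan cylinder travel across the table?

1.7

The cyan cylinder was near (2.0, 3.3) before and (0.9, 2.0) after, so it travelled √(1.1² + 1.3²) ≈ 1.7 units.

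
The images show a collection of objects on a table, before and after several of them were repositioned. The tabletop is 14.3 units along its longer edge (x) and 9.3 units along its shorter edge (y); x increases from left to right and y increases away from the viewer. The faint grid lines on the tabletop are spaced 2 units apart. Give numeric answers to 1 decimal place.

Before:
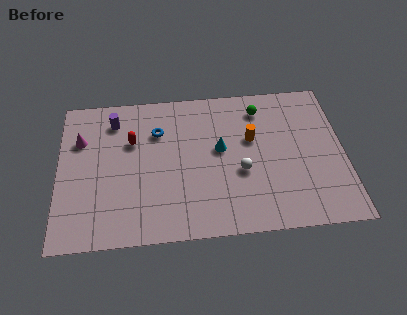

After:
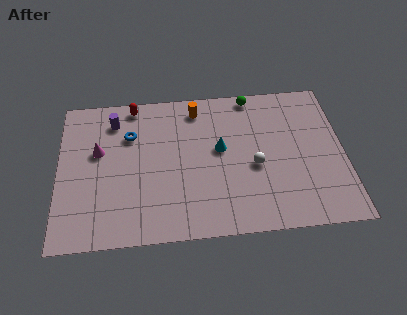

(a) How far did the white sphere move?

0.8

The white sphere moved from about (9.1, 3.7) to (9.8, 4.0), a distance of √(0.7² + 0.3²) ≈ 0.8.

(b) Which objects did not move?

the purple cylinder and the cyan cone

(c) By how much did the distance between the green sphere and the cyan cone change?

+0.5

Before: roughly 3.2 units apart; after: 3.7. That's 0.5 units further apart.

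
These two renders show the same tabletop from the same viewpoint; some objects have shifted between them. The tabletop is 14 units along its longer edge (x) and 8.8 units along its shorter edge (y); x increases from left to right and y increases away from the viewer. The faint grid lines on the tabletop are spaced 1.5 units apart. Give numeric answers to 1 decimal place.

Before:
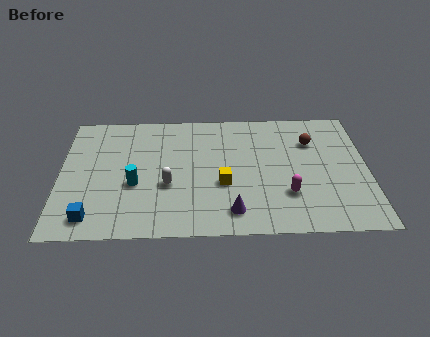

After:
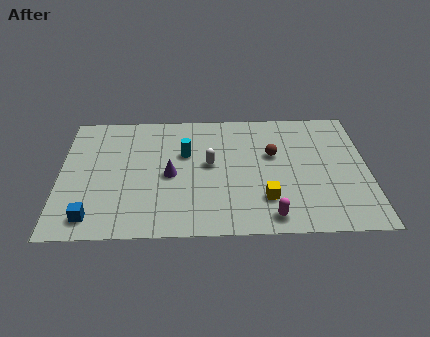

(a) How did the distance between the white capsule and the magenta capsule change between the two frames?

-0.9

The distance was about 5.5 in the first image and 4.6 in the second, so they moved 0.9 units closer together.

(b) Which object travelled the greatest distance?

the purple cone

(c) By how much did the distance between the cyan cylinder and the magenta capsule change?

-1.1

They were about 7.0 units apart before and 5.9 after — 1.1 units closer together.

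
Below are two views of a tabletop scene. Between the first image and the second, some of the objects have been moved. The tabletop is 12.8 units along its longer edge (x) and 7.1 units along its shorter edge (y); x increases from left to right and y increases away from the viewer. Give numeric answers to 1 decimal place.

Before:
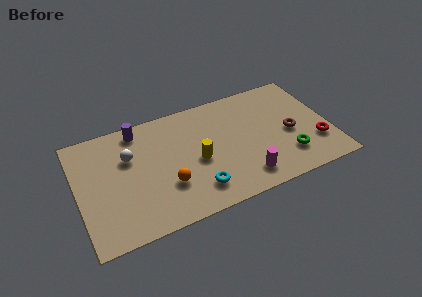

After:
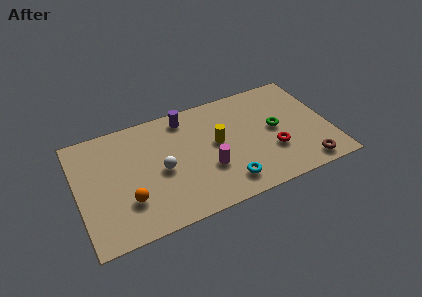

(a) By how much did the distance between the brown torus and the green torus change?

+1.6

Before: roughly 1.4 units apart; after: 3.0. That's 1.6 units further apart.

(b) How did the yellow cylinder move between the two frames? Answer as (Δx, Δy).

(1.1, 0.7)

From the two frames, the yellow cylinder sits at roughly (6.0, 3.2) before and (7.1, 3.9) after.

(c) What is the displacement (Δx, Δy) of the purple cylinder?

(2.4, -0.1)

The purple cylinder started near (3.3, 6.2) and ended near (5.7, 6.1).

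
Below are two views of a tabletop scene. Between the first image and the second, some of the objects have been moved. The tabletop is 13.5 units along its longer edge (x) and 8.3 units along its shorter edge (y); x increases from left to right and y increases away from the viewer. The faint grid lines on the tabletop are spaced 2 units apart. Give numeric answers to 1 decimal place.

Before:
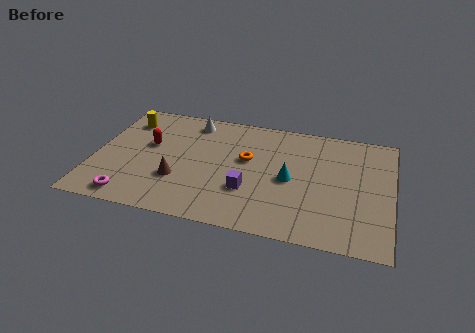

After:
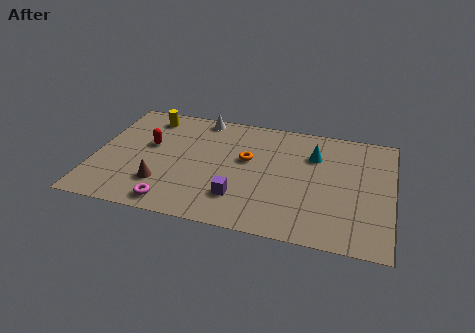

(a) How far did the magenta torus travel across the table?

1.9

The magenta torus moved from about (1.9, 1.0) to (3.8, 1.0), a distance of √(1.9² + 0.0²) ≈ 1.9.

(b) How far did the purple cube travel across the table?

0.7

The purple cube was near (7.1, 2.7) before and (6.7, 2.1) after, so it travelled √(0.4² + 0.6²) ≈ 0.7 units.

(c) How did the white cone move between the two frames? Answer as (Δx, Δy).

(0.4, 0.4)

From the two frames, the white cone sits at roughly (4.2, 7.1) before and (4.6, 7.5) after.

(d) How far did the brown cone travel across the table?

0.9

From (3.9, 2.7) to (3.2, 2.2), the brown cone covered √(0.7² + 0.5²) ≈ 0.9 units.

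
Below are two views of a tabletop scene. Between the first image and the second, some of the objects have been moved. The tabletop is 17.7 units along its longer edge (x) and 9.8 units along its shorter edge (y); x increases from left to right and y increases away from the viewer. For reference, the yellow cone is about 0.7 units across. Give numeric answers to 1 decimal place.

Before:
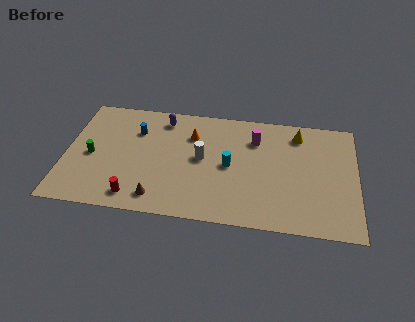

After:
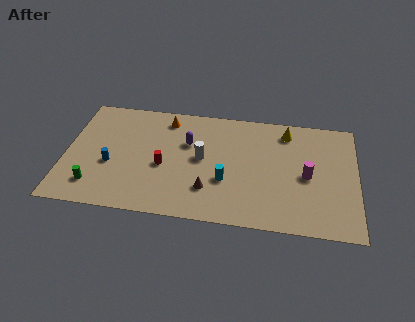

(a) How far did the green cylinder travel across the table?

2.5

From (1.6, 4.5) to (1.9, 2.0), the green cylinder covered √(0.3² + 2.5²) ≈ 2.5 units.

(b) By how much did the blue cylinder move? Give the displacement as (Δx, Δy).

(-1.4, -3.1)

The blue cylinder was at about (4.2, 7.0) and moved to about (2.8, 3.9).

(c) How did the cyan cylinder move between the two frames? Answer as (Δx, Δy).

(-0.2, -1.3)

From the two frames, the cyan cylinder sits at roughly (10.0, 4.8) before and (9.8, 3.5) after.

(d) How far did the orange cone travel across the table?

2.0

The orange cone was near (7.6, 7.1) before and (6.0, 8.3) after, so it travelled √(1.6² + 1.2²) ≈ 2.0 units.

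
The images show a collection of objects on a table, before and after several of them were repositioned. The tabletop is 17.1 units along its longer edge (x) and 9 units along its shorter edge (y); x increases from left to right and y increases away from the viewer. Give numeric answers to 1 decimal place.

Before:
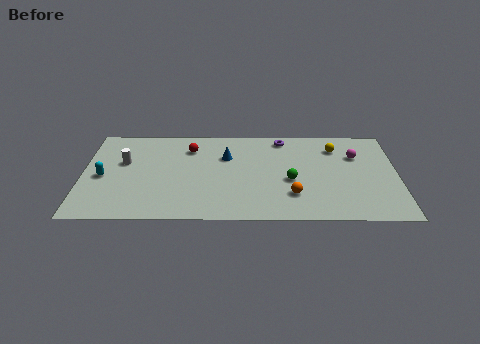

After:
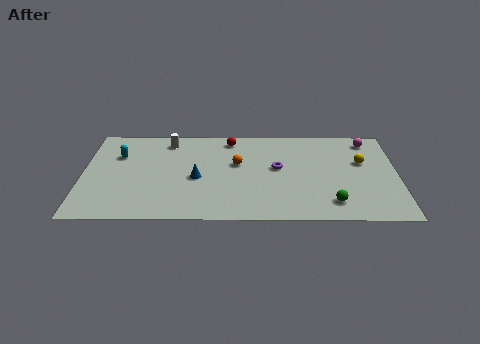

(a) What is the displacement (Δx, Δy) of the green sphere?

(2.2, -2.1)

The green sphere started near (11.3, 3.8) and ended near (13.5, 1.7).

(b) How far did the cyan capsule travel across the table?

2.2

From (1.1, 4.1) to (1.9, 6.2), the cyan capsule covered √(0.8² + 2.1²) ≈ 2.2 units.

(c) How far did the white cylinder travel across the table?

3.2

From (2.2, 5.5) to (4.6, 7.6), the white cylinder covered √(2.4² + 2.1²) ≈ 3.2 units.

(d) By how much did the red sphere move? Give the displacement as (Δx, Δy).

(2.2, 0.9)

From the two frames, the red sphere sits at roughly (5.8, 6.9) before and (8.0, 7.8) after.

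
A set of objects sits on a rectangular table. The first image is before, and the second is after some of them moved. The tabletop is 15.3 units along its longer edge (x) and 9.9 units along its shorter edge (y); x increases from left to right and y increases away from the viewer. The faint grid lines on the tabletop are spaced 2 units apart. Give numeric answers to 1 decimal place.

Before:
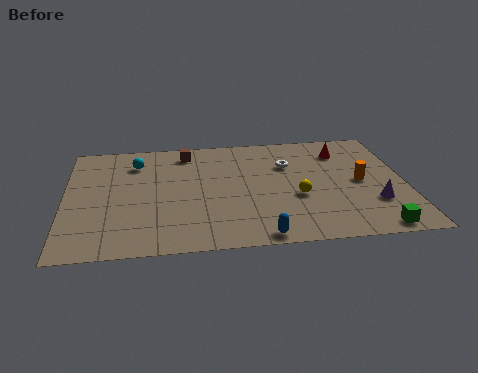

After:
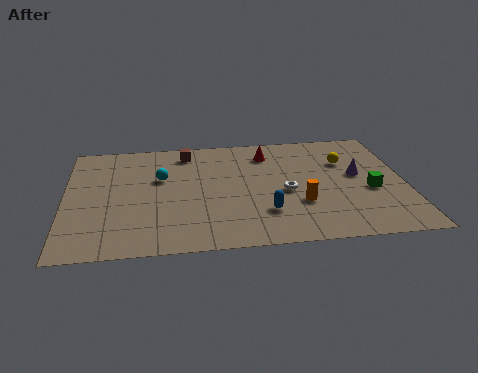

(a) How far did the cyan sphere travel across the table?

1.9

The cyan sphere moved from about (3.2, 7.7) to (4.3, 6.2), a distance of √(1.1² + 1.5²) ≈ 1.9.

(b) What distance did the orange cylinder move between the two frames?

3.2

From (13.3, 4.9) to (10.5, 3.3), the orange cylinder covered √(2.8² + 1.6²) ≈ 3.2 units.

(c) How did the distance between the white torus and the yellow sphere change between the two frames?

+0.8

They were about 2.9 units apart before and 3.7 after — 0.8 units further apart.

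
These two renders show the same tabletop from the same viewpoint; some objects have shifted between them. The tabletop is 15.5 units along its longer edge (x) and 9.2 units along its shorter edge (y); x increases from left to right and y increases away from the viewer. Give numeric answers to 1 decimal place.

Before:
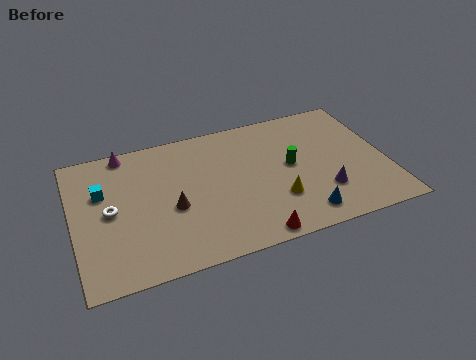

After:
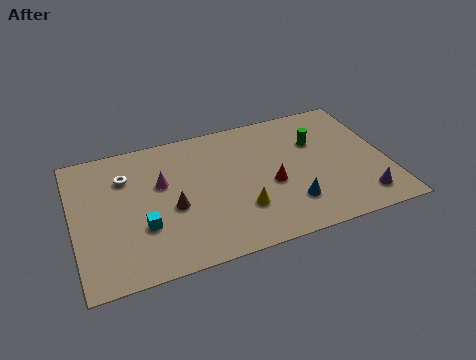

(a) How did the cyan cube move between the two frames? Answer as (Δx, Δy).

(1.8, -2.9)

From the two frames, the cyan cube sits at roughly (1.5, 6.0) before and (3.3, 3.1) after.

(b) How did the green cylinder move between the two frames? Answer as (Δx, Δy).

(1.4, 1.3)

The green cylinder was at about (10.8, 4.9) and moved to about (12.2, 6.2).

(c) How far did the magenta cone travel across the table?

3.1

The magenta cone moved from about (2.8, 8.4) to (4.4, 5.7), a distance of √(1.6² + 2.7²) ≈ 3.1.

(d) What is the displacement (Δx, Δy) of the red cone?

(1.2, 3.1)

The red cone was at about (8.5, 0.8) and moved to about (9.7, 3.9).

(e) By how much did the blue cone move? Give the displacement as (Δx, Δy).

(-0.5, 0.9)

The blue cone started near (11.0, 1.4) and ended near (10.5, 2.3).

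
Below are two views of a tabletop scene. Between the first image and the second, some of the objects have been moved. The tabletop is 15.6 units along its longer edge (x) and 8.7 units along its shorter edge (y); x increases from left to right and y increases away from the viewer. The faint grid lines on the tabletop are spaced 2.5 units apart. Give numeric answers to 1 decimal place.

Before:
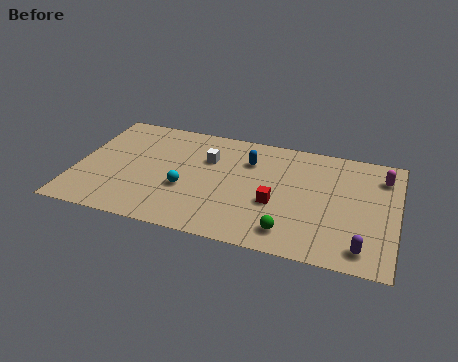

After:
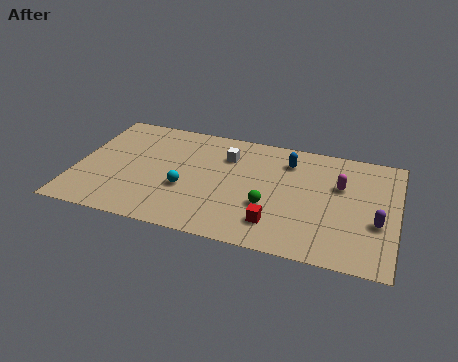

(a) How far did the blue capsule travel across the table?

2.0

The blue capsule moved from about (8.3, 6.3) to (10.2, 6.8), a distance of √(1.9² + 0.5²) ≈ 2.0.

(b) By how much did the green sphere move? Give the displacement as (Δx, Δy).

(-1.1, 1.6)

The green sphere was at about (10.6, 1.5) and moved to about (9.5, 3.1).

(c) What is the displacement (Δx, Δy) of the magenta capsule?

(-2.0, -1.2)

The magenta capsule started near (14.8, 6.8) and ended near (12.8, 5.6).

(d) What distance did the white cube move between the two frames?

1.0

The white cube was near (6.3, 5.9) before and (7.2, 6.4) after, so it travelled √(0.9² + 0.5²) ≈ 1.0 units.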